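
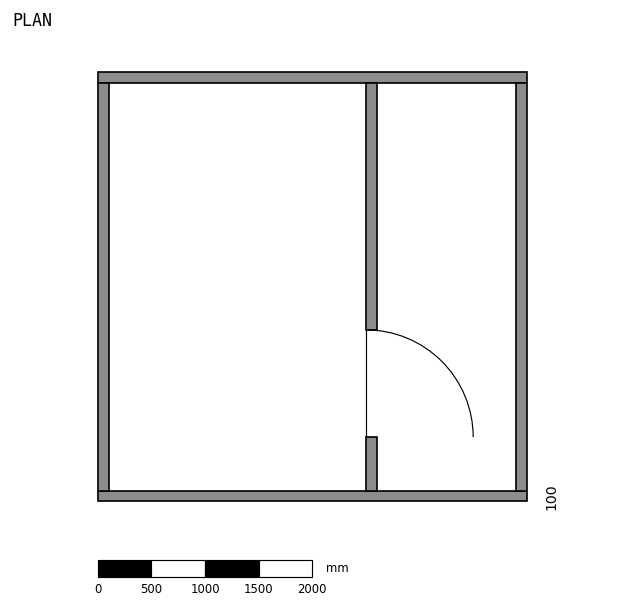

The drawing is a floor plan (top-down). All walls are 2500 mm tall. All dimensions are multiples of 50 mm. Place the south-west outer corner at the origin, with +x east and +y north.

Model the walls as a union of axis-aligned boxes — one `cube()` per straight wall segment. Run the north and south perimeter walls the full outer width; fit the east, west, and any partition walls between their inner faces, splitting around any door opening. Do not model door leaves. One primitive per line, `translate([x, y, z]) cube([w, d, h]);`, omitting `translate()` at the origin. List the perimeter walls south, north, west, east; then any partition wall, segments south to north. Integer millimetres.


cube([4000, 100, 2500]);
translate([0, 3900, 0]) cube([4000, 100, 2500]);
translate([0, 100, 0]) cube([100, 3800, 2500]);
translate([3900, 100, 0]) cube([100, 3800, 2500]);
translate([2500, 100, 0]) cube([100, 500, 2500]);
translate([2500, 1600, 0]) cube([100, 2300, 2500]);


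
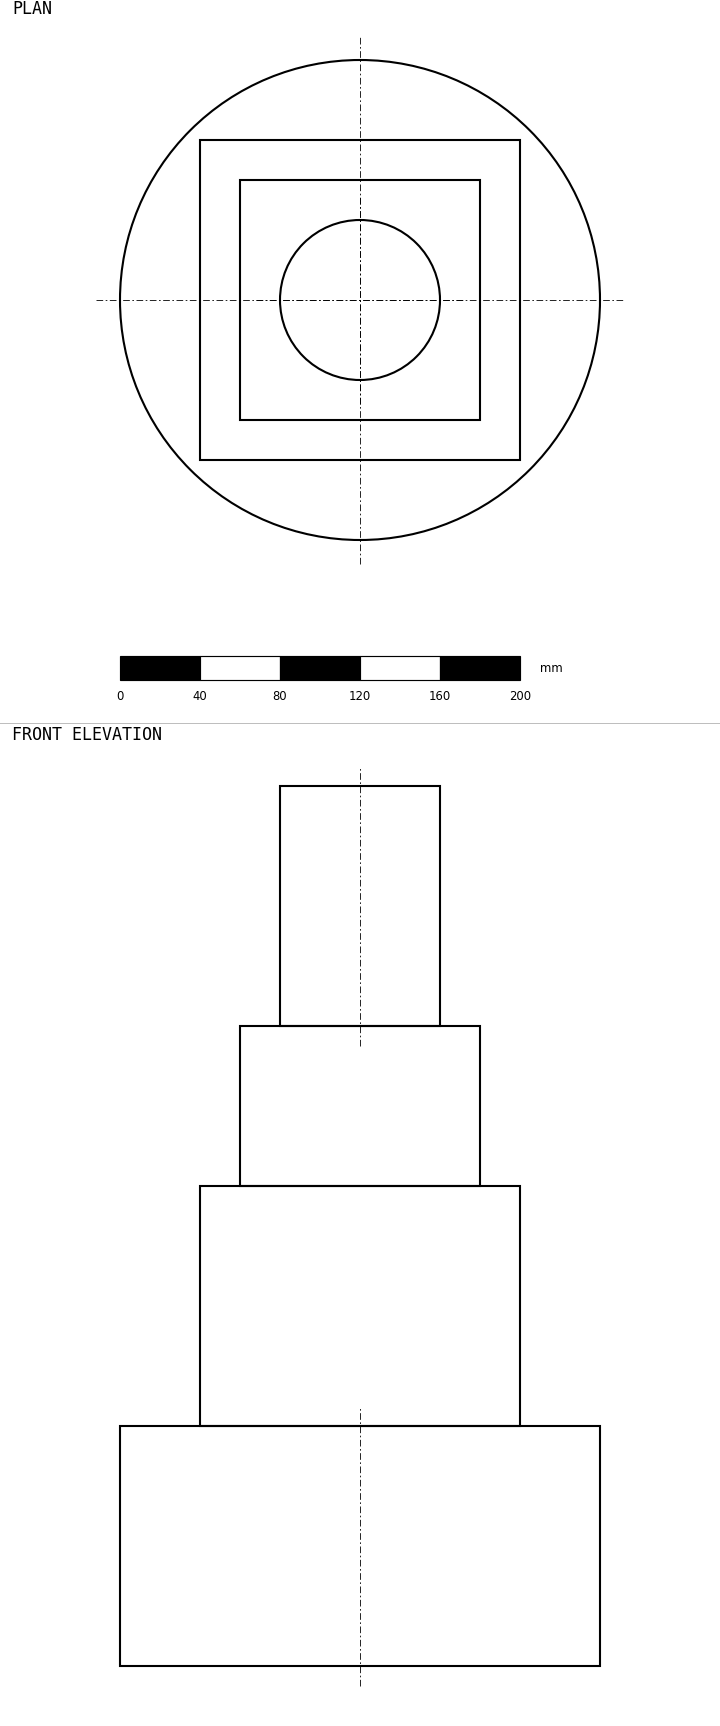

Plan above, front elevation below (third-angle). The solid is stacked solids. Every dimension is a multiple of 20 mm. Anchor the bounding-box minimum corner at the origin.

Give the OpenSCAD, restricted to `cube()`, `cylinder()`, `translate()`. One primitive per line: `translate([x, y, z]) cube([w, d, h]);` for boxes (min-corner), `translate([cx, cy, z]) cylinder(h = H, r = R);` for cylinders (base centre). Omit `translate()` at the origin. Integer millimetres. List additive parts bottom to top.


translate([120, 120, 0]) cylinder(h = 120, r = 120);
translate([40, 40, 120]) cube([160, 160, 120]);
translate([60, 60, 240]) cube([120, 120, 80]);
translate([120, 120, 320]) cylinder(h = 120, r = 40);


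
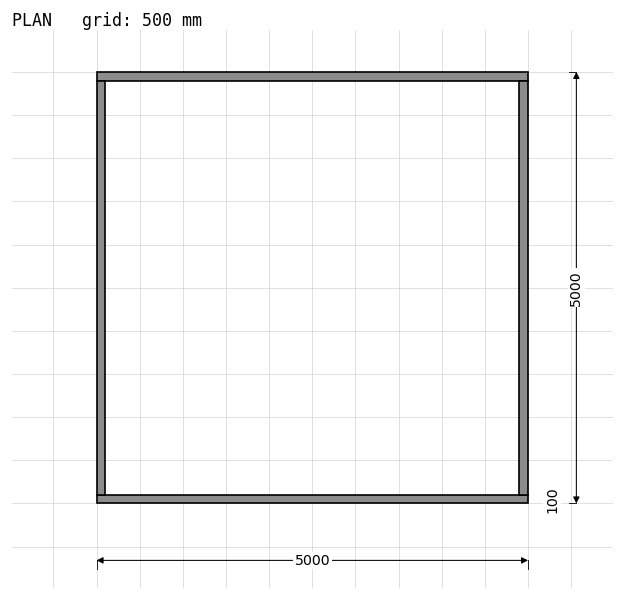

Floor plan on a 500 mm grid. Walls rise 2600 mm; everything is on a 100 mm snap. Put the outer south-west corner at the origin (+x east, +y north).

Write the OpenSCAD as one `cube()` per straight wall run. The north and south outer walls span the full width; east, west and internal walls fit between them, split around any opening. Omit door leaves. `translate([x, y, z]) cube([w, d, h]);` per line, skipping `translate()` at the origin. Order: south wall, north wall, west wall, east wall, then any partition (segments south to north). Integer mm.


cube([5000, 100, 2600]);
translate([0, 4900, 0]) cube([5000, 100, 2600]);
translate([0, 100, 0]) cube([100, 4800, 2600]);
translate([4900, 100, 0]) cube([100, 4800, 2600]);


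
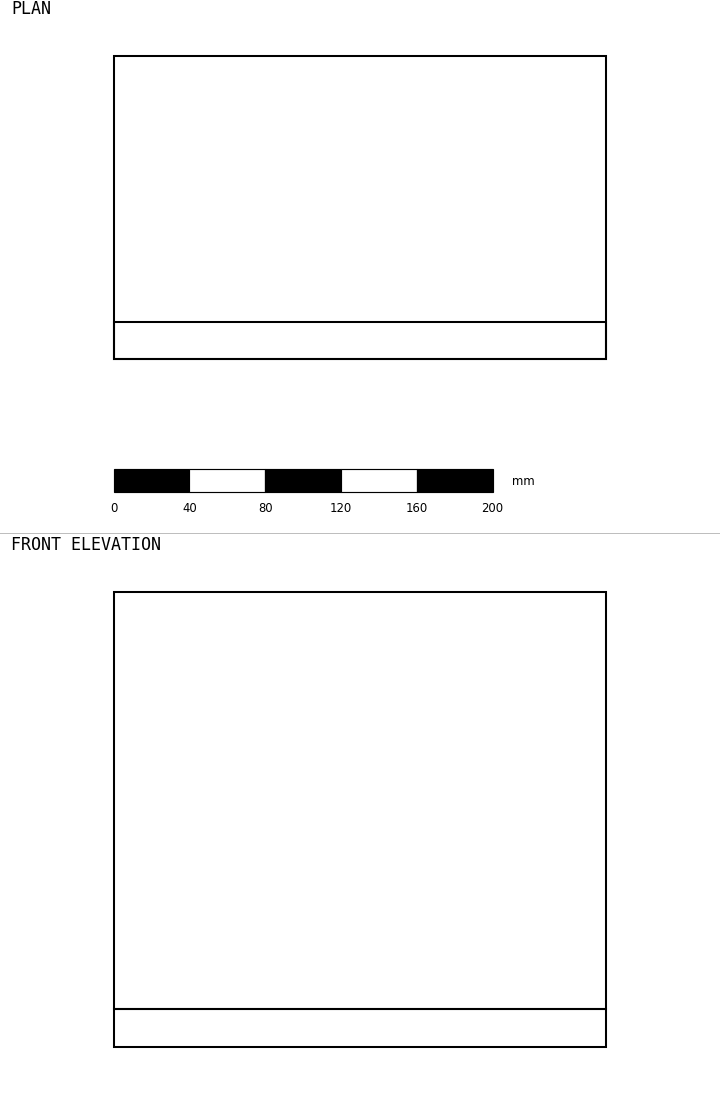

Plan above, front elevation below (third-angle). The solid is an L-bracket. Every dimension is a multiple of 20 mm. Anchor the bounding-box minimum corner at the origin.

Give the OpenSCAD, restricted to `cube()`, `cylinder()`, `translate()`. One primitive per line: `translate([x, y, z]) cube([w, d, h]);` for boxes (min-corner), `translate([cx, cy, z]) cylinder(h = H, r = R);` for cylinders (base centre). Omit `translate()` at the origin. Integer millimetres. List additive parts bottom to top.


cube([260, 160, 20]);
translate([0, 0, 20]) cube([260, 20, 220]);


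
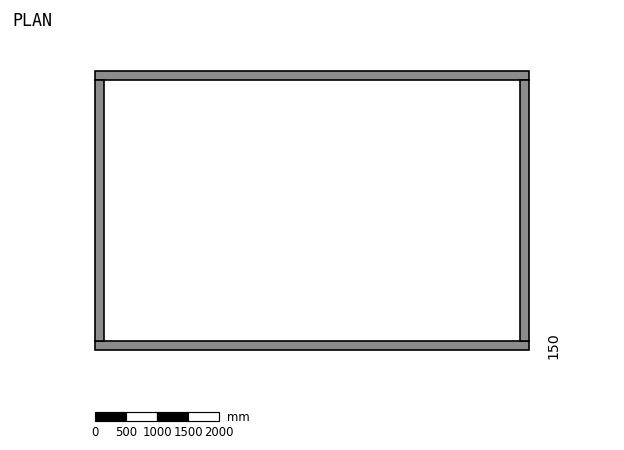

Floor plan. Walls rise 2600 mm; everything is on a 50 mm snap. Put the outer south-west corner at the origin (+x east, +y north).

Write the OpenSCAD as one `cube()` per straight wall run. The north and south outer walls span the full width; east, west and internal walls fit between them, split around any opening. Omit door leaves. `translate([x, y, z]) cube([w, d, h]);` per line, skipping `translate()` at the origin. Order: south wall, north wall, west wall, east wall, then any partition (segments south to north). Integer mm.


cube([7000, 150, 2600]);
translate([0, 4350, 0]) cube([7000, 150, 2600]);
translate([0, 150, 0]) cube([150, 4200, 2600]);
translate([6850, 150, 0]) cube([150, 4200, 2600]);


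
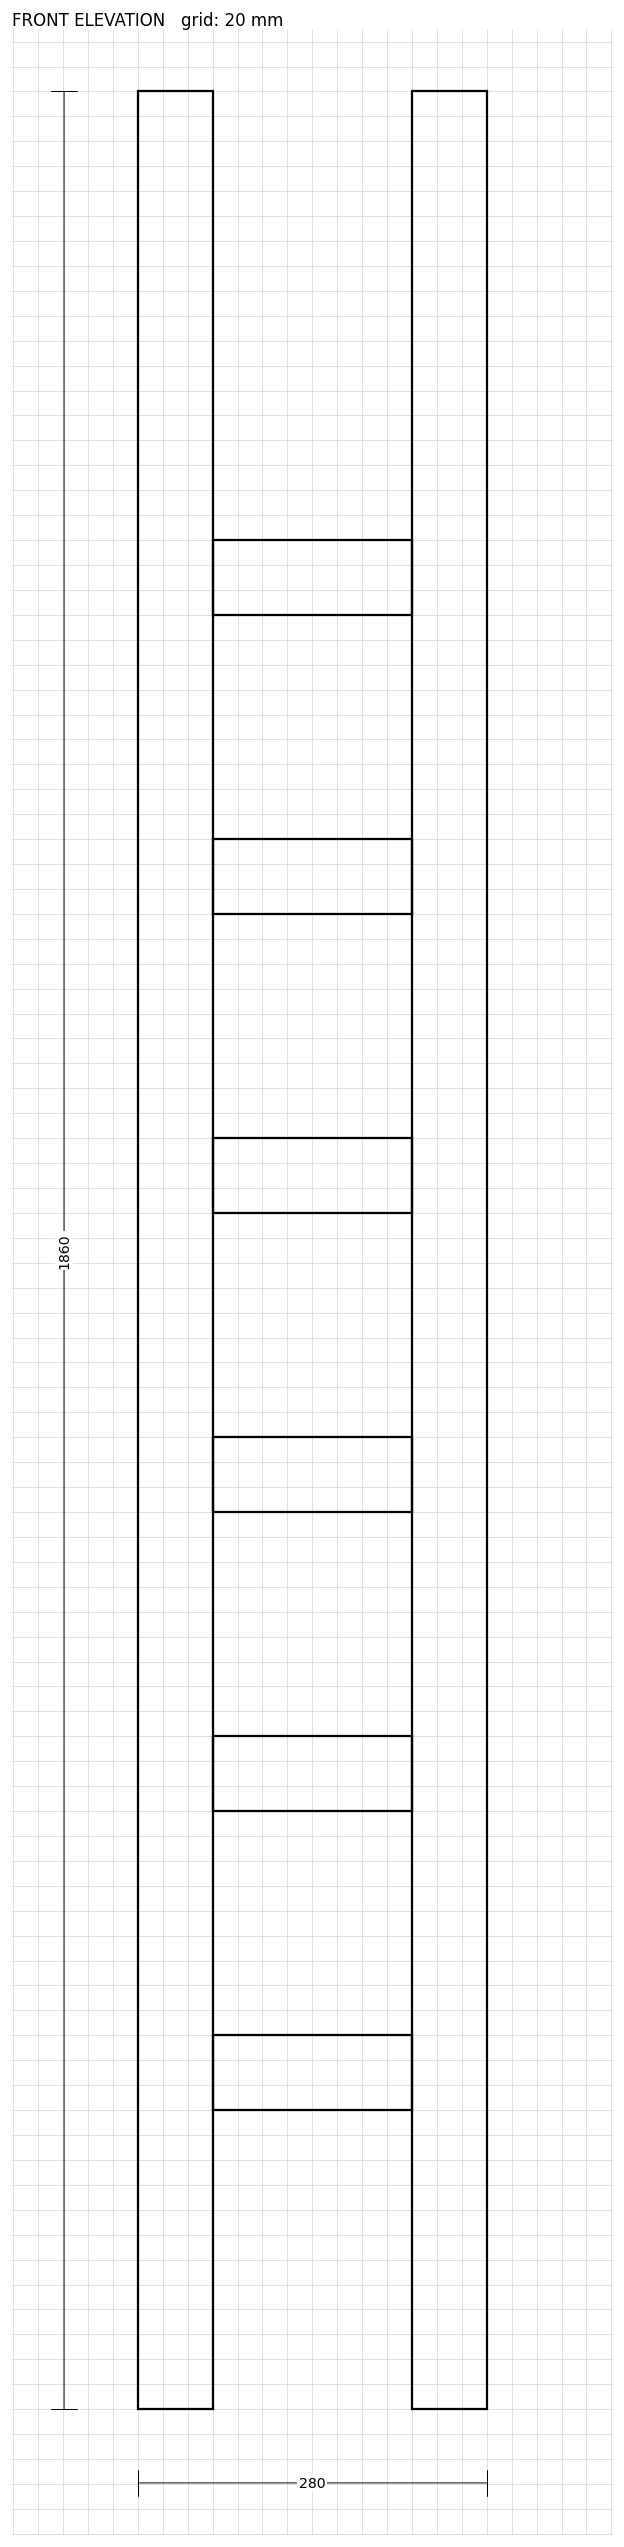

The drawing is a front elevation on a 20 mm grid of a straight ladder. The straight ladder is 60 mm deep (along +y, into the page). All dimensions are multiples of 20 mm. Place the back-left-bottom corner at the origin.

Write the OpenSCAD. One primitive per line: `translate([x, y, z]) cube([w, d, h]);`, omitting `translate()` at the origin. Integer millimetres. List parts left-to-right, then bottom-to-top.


cube([60, 60, 1860]);
translate([60, 0, 240]) cube([160, 60, 60]);
translate([60, 0, 480]) cube([160, 60, 60]);
translate([60, 0, 720]) cube([160, 60, 60]);
translate([60, 0, 960]) cube([160, 60, 60]);
translate([60, 0, 1200]) cube([160, 60, 60]);
translate([60, 0, 1440]) cube([160, 60, 60]);
translate([220, 0, 0]) cube([60, 60, 1860]);


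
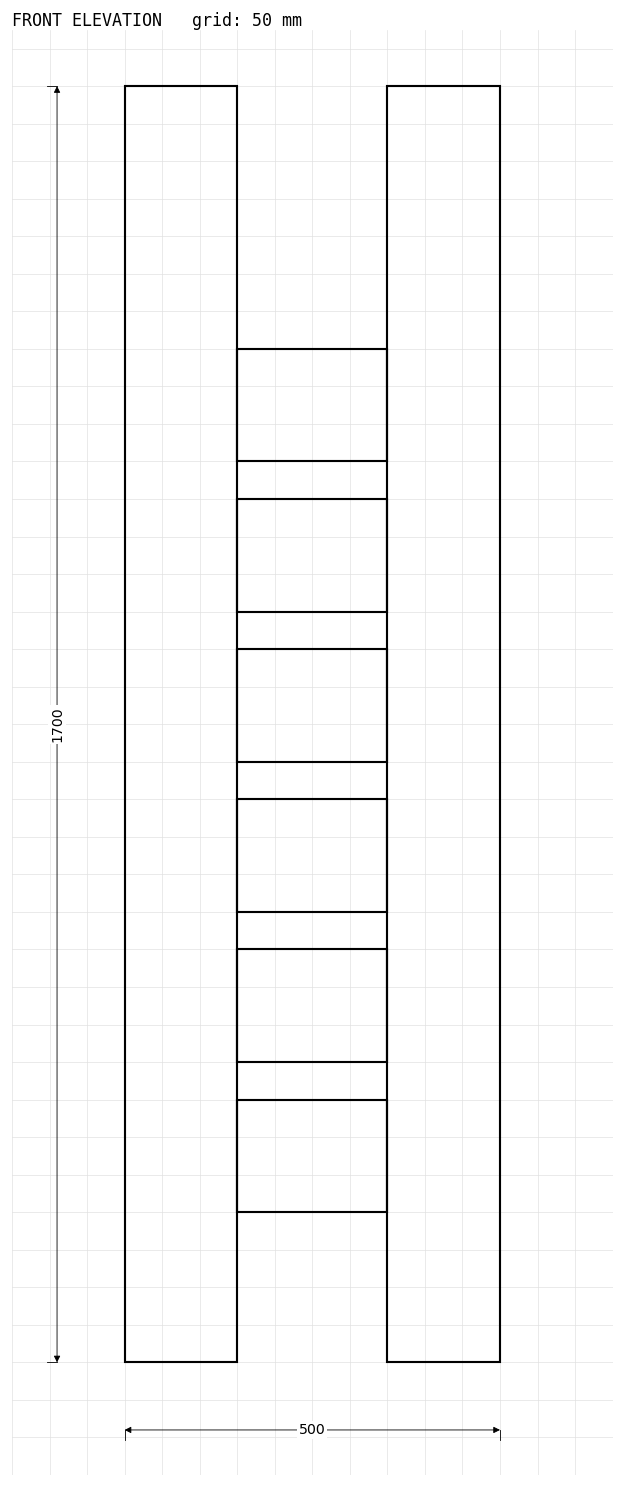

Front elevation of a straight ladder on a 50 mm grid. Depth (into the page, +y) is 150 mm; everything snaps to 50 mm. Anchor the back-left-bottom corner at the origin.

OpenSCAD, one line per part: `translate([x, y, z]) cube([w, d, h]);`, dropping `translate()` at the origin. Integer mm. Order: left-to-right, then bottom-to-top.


cube([150, 150, 1700]);
translate([150, 0, 200]) cube([200, 150, 150]);
translate([150, 0, 400]) cube([200, 150, 150]);
translate([150, 0, 600]) cube([200, 150, 150]);
translate([150, 0, 800]) cube([200, 150, 150]);
translate([150, 0, 1000]) cube([200, 150, 150]);
translate([150, 0, 1200]) cube([200, 150, 150]);
translate([350, 0, 0]) cube([150, 150, 1700]);


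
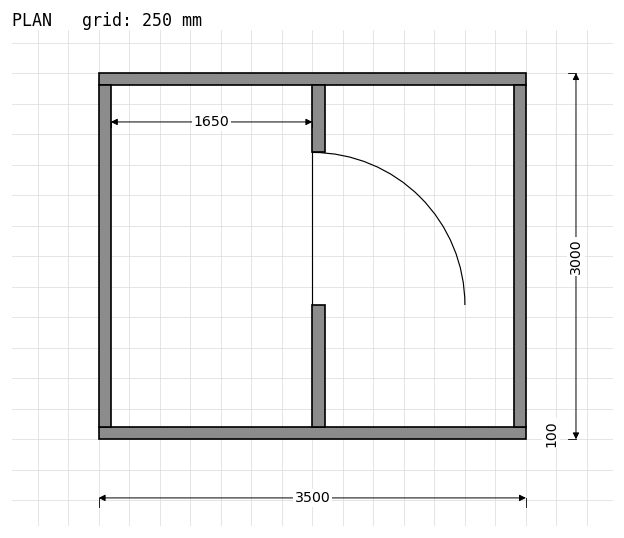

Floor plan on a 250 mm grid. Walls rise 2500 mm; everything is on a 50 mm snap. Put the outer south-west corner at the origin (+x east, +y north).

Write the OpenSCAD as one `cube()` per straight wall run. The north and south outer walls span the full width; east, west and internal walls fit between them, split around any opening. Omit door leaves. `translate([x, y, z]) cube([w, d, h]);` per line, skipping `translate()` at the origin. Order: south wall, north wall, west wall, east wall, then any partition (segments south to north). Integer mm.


cube([3500, 100, 2500]);
translate([0, 2900, 0]) cube([3500, 100, 2500]);
translate([0, 100, 0]) cube([100, 2800, 2500]);
translate([3400, 100, 0]) cube([100, 2800, 2500]);
translate([1750, 100, 0]) cube([100, 1000, 2500]);
translate([1750, 2350, 0]) cube([100, 550, 2500]);


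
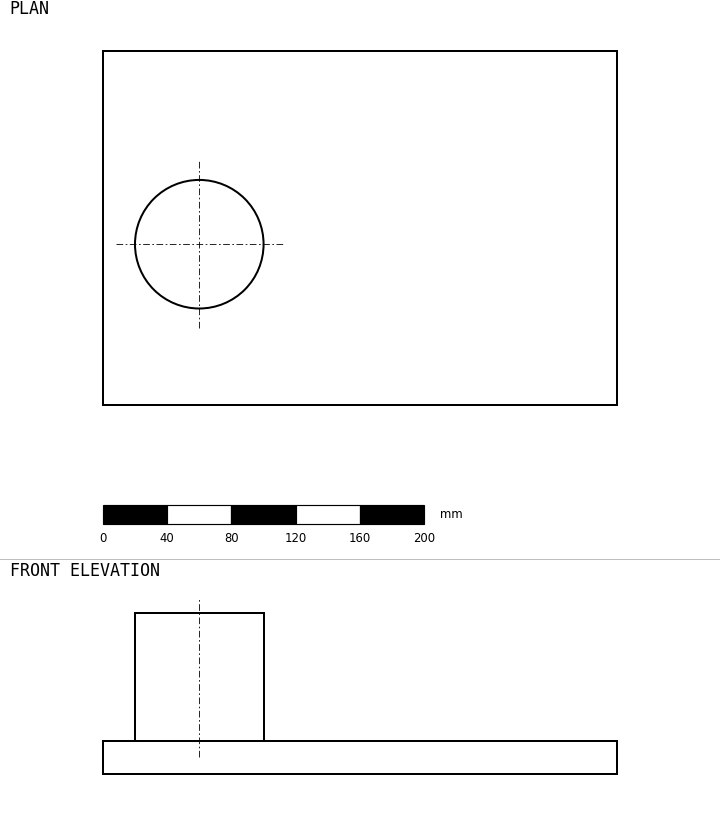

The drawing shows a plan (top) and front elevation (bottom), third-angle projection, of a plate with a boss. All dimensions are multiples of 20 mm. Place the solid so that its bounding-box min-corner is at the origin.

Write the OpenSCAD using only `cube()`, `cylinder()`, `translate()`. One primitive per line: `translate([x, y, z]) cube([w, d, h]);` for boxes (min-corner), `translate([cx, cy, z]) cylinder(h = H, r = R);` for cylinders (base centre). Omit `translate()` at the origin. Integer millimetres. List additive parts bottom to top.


cube([320, 220, 20]);
translate([60, 100, 20]) cylinder(h = 80, r = 40);


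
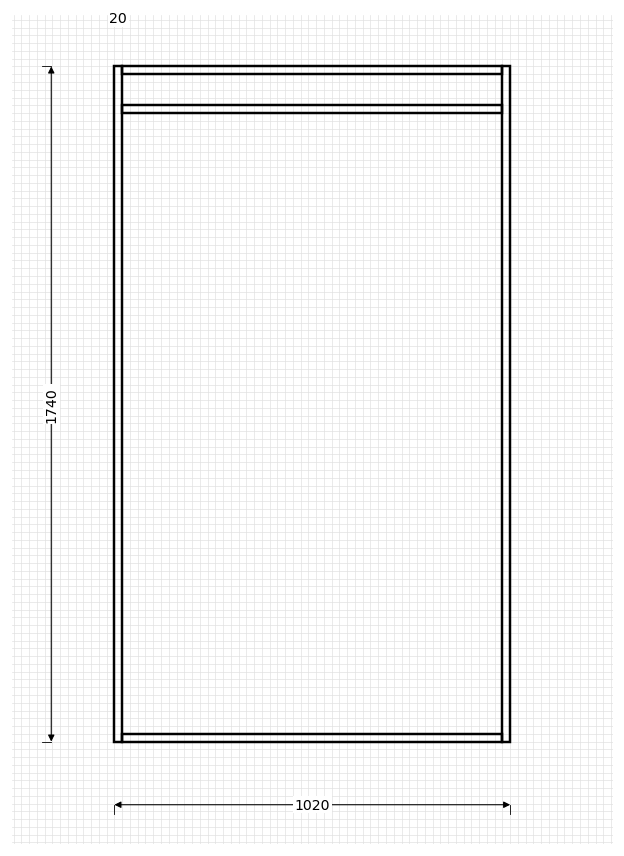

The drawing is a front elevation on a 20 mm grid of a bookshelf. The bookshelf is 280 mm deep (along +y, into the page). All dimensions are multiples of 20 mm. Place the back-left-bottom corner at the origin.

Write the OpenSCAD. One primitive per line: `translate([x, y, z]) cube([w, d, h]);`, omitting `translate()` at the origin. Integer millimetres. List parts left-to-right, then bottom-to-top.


cube([20, 280, 1740]);
translate([20, 0, 0]) cube([980, 280, 20]);
translate([20, 0, 1620]) cube([980, 280, 20]);
translate([20, 0, 1720]) cube([980, 280, 20]);
translate([1000, 0, 0]) cube([20, 280, 1740]);


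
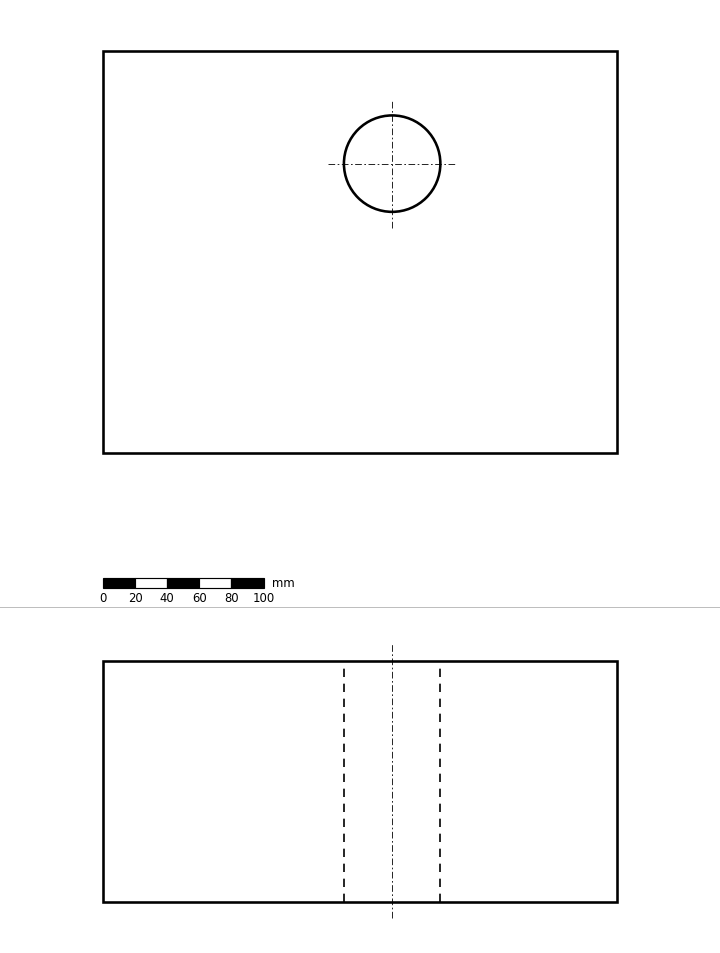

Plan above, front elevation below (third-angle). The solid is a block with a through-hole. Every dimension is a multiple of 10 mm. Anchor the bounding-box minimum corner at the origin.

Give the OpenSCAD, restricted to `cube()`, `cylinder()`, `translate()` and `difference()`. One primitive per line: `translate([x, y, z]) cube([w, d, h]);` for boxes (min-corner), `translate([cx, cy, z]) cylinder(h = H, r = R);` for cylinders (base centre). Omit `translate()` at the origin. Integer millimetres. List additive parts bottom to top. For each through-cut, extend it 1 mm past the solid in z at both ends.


difference() {
  cube([320, 250, 150]);
  translate([180, 180, -1]) cylinder(h = 152, r = 30);
}


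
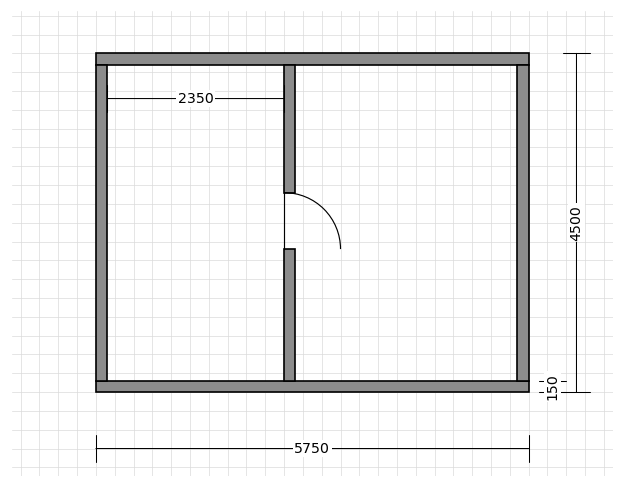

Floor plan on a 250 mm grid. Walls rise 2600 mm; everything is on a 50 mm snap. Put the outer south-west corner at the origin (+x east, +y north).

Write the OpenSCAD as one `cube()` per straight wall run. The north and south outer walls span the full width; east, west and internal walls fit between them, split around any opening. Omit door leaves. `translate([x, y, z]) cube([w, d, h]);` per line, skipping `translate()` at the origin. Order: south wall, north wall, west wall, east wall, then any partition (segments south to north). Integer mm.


cube([5750, 150, 2600]);
translate([0, 4350, 0]) cube([5750, 150, 2600]);
translate([0, 150, 0]) cube([150, 4200, 2600]);
translate([5600, 150, 0]) cube([150, 4200, 2600]);
translate([2500, 150, 0]) cube([150, 1750, 2600]);
translate([2500, 2650, 0]) cube([150, 1700, 2600]);


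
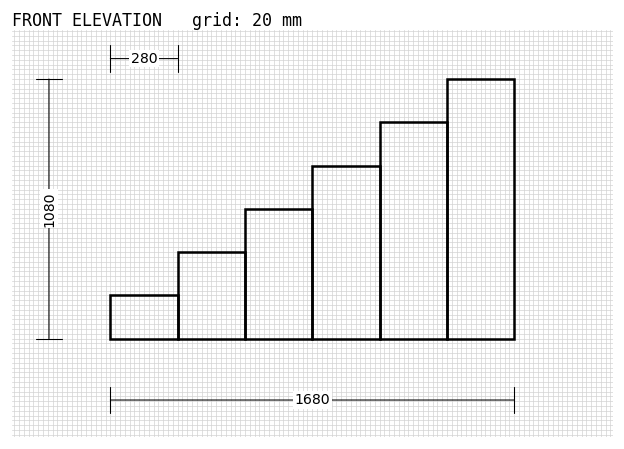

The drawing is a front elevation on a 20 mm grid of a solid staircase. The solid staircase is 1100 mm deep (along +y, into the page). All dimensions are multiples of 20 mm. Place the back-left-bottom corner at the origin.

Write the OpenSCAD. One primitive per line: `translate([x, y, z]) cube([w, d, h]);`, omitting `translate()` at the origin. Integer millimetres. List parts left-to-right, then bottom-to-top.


cube([280, 1100, 180]);
translate([280, 0, 0]) cube([280, 1100, 360]);
translate([560, 0, 0]) cube([280, 1100, 540]);
translate([840, 0, 0]) cube([280, 1100, 720]);
translate([1120, 0, 0]) cube([280, 1100, 900]);
translate([1400, 0, 0]) cube([280, 1100, 1080]);


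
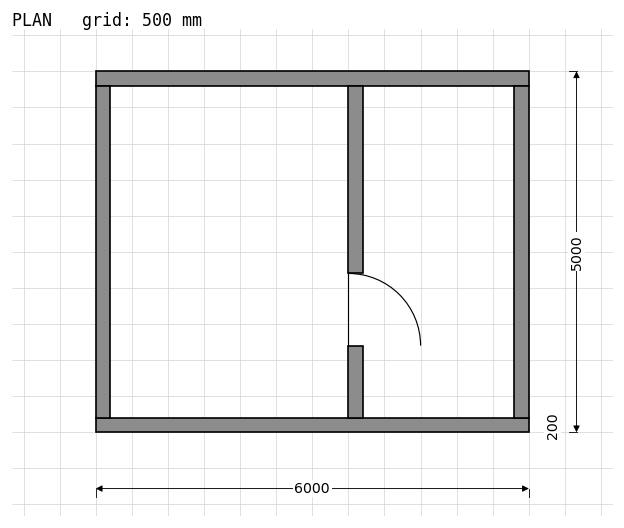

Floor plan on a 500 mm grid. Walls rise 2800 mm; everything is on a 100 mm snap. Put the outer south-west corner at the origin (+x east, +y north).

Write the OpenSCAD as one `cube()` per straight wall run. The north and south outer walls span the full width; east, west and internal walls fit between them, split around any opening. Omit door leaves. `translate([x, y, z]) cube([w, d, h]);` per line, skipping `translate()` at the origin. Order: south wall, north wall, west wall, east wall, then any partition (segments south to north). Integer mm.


cube([6000, 200, 2800]);
translate([0, 4800, 0]) cube([6000, 200, 2800]);
translate([0, 200, 0]) cube([200, 4600, 2800]);
translate([5800, 200, 0]) cube([200, 4600, 2800]);
translate([3500, 200, 0]) cube([200, 1000, 2800]);
translate([3500, 2200, 0]) cube([200, 2600, 2800]);


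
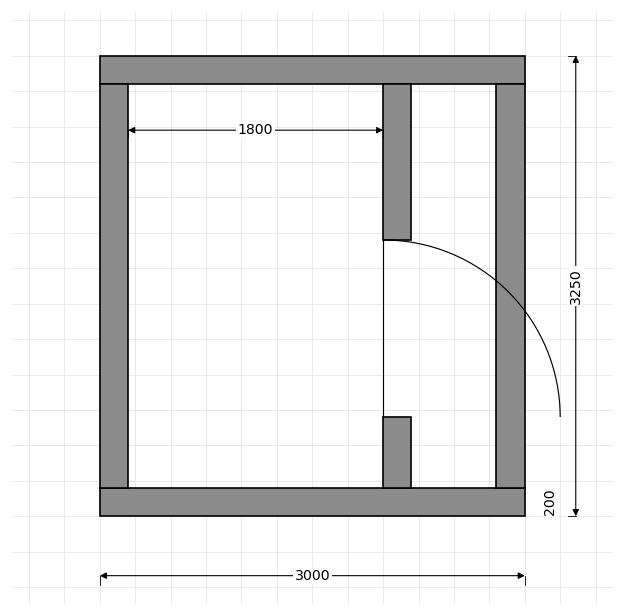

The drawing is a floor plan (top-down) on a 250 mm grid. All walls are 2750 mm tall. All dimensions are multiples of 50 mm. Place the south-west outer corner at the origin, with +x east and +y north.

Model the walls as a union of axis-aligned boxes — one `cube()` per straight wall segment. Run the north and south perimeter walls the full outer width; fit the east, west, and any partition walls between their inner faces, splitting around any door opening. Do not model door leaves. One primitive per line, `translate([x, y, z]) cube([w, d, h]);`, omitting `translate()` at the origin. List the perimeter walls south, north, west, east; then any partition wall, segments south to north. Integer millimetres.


cube([3000, 200, 2750]);
translate([0, 3050, 0]) cube([3000, 200, 2750]);
translate([0, 200, 0]) cube([200, 2850, 2750]);
translate([2800, 200, 0]) cube([200, 2850, 2750]);
translate([2000, 200, 0]) cube([200, 500, 2750]);
translate([2000, 1950, 0]) cube([200, 1100, 2750]);


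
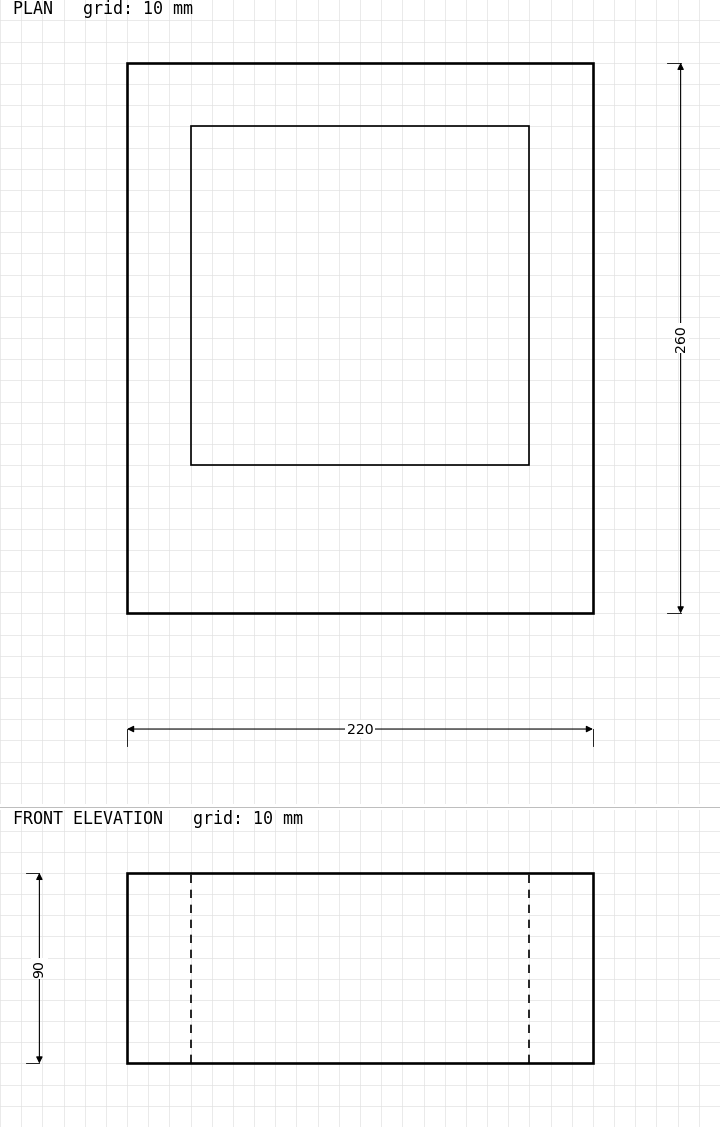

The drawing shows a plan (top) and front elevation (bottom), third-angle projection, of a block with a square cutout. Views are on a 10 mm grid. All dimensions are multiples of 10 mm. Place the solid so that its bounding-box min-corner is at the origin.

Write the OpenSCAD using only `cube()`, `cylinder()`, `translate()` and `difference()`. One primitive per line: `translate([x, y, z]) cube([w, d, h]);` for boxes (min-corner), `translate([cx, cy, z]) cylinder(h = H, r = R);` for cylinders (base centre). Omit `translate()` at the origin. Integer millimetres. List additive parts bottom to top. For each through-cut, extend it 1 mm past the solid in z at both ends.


difference() {
  cube([220, 260, 90]);
  translate([30, 70, -1]) cube([160, 160, 92]);
}


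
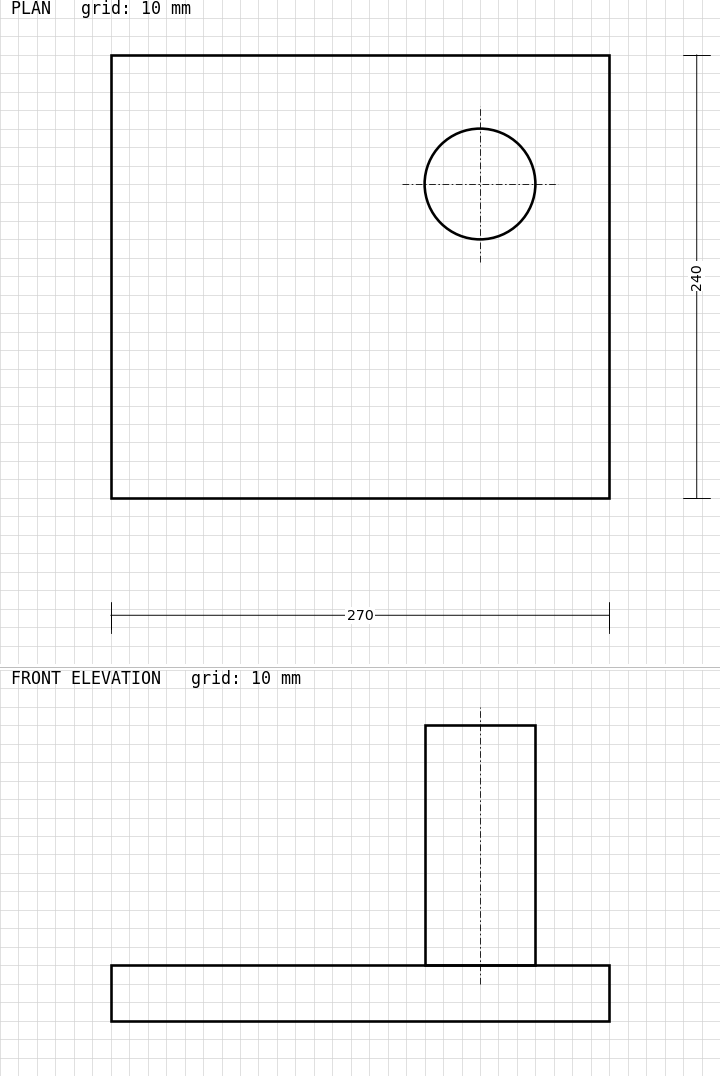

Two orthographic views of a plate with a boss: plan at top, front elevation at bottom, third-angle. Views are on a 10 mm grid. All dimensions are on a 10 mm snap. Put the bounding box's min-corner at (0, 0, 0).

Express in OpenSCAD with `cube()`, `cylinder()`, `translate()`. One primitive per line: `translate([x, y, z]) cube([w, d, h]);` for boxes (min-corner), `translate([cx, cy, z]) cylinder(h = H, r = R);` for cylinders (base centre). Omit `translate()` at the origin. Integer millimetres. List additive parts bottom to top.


cube([270, 240, 30]);
translate([200, 170, 30]) cylinder(h = 130, r = 30);


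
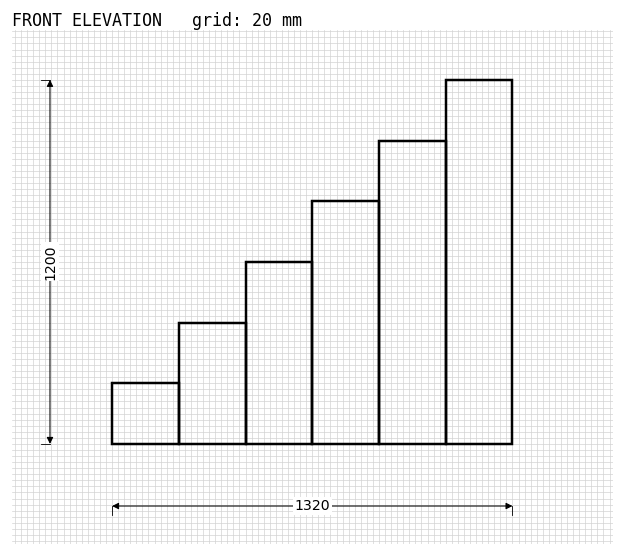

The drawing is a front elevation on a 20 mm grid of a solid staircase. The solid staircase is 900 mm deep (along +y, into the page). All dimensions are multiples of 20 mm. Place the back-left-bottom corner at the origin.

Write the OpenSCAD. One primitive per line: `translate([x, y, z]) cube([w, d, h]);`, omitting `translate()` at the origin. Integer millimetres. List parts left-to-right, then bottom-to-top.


cube([220, 900, 200]);
translate([220, 0, 0]) cube([220, 900, 400]);
translate([440, 0, 0]) cube([220, 900, 600]);
translate([660, 0, 0]) cube([220, 900, 800]);
translate([880, 0, 0]) cube([220, 900, 1000]);
translate([1100, 0, 0]) cube([220, 900, 1200]);


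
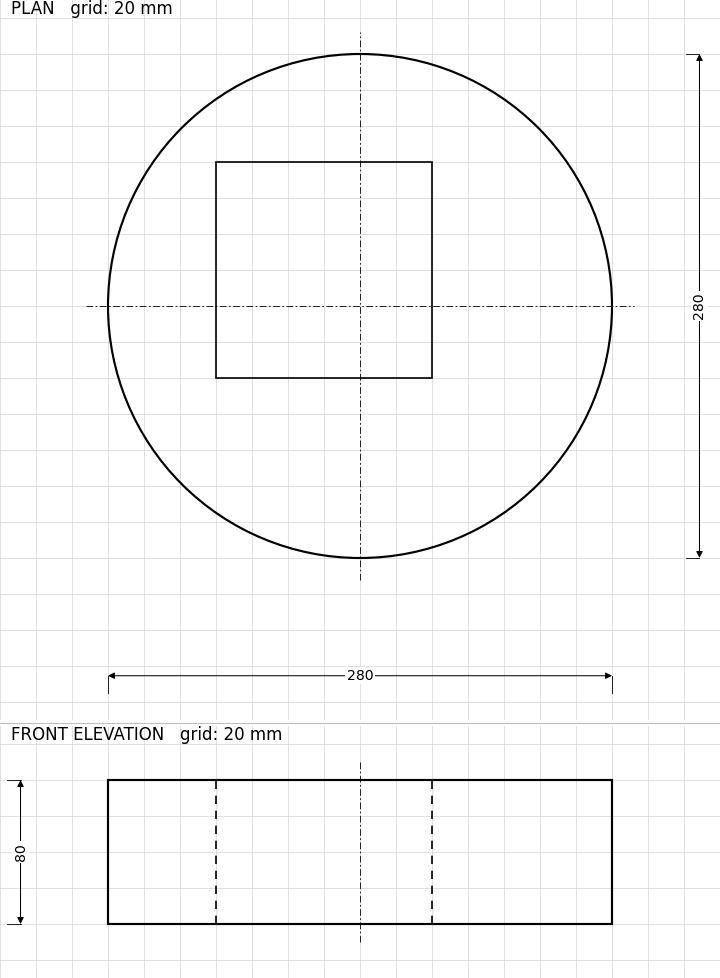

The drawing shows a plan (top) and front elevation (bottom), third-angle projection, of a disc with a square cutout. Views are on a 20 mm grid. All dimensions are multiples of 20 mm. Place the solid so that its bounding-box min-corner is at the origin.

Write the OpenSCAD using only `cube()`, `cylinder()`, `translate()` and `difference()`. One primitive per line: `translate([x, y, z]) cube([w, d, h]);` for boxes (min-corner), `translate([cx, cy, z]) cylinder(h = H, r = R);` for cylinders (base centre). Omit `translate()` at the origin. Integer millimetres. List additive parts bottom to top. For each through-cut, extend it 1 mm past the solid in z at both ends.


difference() {
  translate([140, 140, 0]) cylinder(h = 80, r = 140);
  translate([60, 100, -1]) cube([120, 120, 82]);
}


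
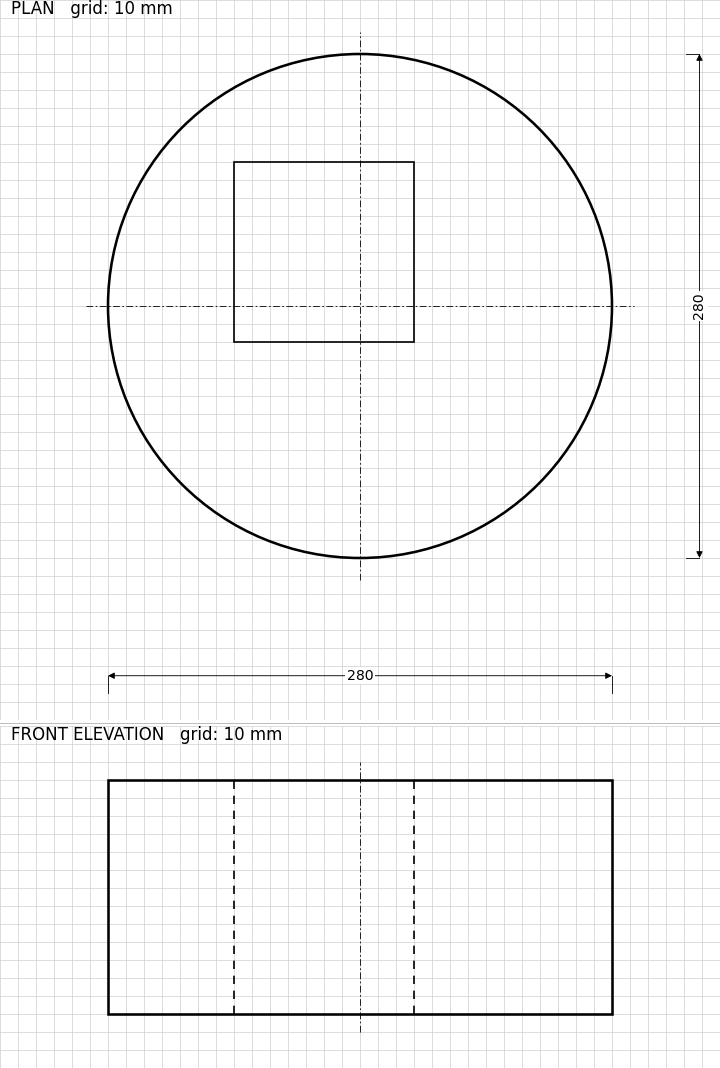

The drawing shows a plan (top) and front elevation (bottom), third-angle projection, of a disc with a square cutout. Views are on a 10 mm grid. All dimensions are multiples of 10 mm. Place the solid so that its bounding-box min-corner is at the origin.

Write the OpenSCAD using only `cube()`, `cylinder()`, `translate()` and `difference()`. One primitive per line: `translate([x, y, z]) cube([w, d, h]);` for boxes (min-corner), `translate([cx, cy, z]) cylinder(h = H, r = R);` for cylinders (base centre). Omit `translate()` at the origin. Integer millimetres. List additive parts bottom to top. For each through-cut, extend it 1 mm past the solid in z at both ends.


difference() {
  translate([140, 140, 0]) cylinder(h = 130, r = 140);
  translate([70, 120, -1]) cube([100, 100, 132]);
}


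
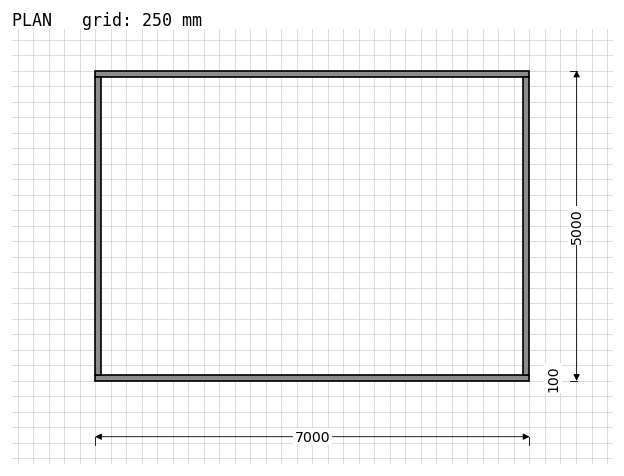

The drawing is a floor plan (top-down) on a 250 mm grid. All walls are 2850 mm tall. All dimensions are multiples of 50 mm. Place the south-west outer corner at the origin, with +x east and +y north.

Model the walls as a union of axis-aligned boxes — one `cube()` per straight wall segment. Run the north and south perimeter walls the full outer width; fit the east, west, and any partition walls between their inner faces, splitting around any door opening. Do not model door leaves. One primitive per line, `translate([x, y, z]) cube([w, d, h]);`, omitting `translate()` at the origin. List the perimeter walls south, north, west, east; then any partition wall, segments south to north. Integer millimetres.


cube([7000, 100, 2850]);
translate([0, 4900, 0]) cube([7000, 100, 2850]);
translate([0, 100, 0]) cube([100, 4800, 2850]);
translate([6900, 100, 0]) cube([100, 4800, 2850]);


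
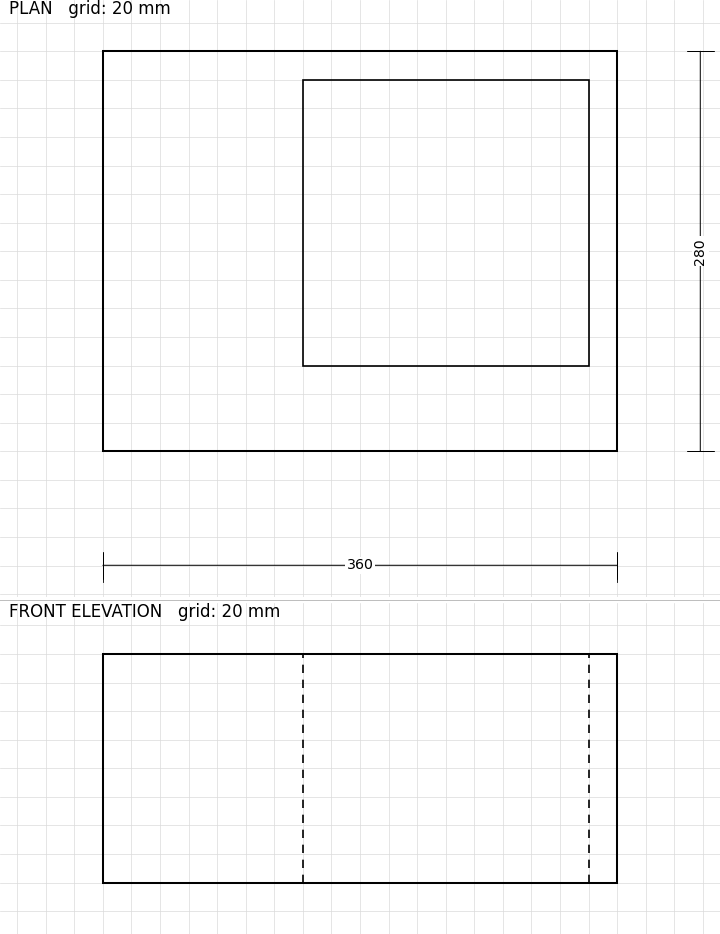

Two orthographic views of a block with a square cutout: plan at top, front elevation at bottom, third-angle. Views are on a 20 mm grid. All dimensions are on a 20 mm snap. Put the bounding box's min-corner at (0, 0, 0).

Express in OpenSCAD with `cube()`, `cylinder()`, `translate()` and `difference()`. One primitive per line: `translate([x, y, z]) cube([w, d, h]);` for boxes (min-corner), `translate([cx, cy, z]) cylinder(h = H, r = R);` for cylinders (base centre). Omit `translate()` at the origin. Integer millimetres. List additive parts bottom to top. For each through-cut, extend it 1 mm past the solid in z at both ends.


difference() {
  cube([360, 280, 160]);
  translate([140, 60, -1]) cube([200, 200, 162]);
}


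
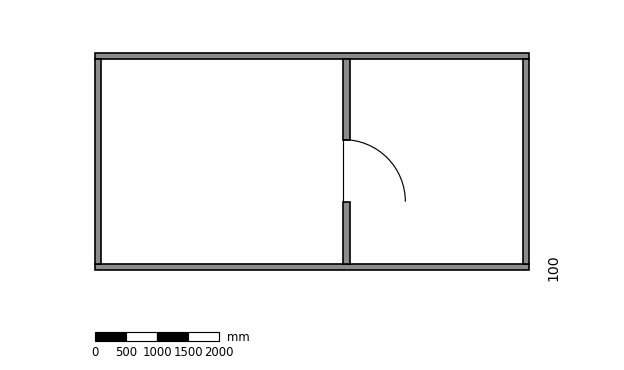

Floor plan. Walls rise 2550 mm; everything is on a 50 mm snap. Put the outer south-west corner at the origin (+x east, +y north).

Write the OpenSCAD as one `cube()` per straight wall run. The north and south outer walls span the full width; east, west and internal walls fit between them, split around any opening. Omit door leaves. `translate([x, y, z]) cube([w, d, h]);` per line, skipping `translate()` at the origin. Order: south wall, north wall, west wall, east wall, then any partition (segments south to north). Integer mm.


cube([7000, 100, 2550]);
translate([0, 3400, 0]) cube([7000, 100, 2550]);
translate([0, 100, 0]) cube([100, 3300, 2550]);
translate([6900, 100, 0]) cube([100, 3300, 2550]);
translate([4000, 100, 0]) cube([100, 1000, 2550]);
translate([4000, 2100, 0]) cube([100, 1300, 2550]);


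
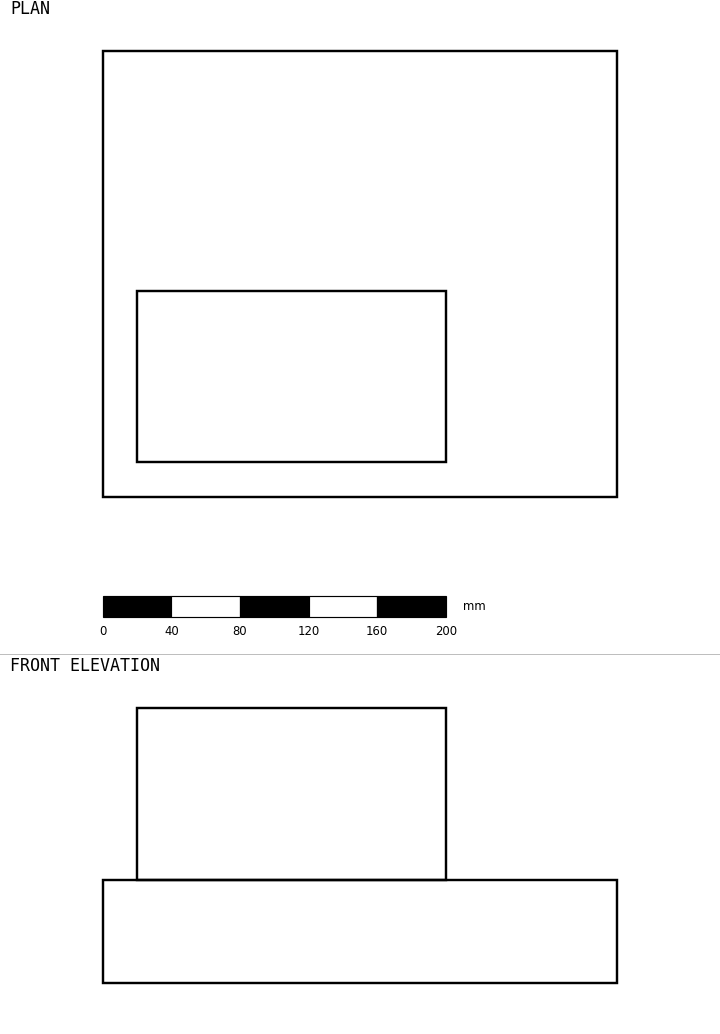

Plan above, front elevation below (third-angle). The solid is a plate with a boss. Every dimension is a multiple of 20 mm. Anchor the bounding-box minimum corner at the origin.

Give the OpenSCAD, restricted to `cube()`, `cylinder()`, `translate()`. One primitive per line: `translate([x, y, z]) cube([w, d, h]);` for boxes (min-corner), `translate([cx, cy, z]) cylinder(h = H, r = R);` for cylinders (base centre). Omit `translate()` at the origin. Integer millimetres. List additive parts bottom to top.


cube([300, 260, 60]);
translate([20, 20, 60]) cube([180, 100, 100]);


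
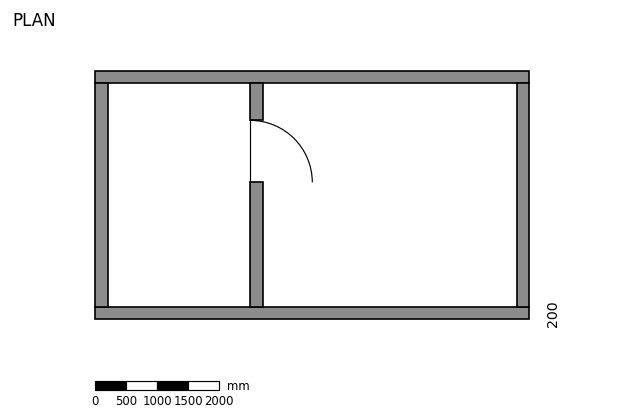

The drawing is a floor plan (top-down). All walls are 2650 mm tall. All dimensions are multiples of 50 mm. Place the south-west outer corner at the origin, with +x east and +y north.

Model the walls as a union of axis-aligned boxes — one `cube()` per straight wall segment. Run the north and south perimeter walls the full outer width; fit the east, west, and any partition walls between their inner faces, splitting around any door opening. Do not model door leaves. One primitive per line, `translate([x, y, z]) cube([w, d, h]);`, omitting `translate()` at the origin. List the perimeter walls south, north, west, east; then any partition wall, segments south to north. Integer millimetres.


cube([7000, 200, 2650]);
translate([0, 3800, 0]) cube([7000, 200, 2650]);
translate([0, 200, 0]) cube([200, 3600, 2650]);
translate([6800, 200, 0]) cube([200, 3600, 2650]);
translate([2500, 200, 0]) cube([200, 2000, 2650]);
translate([2500, 3200, 0]) cube([200, 600, 2650]);


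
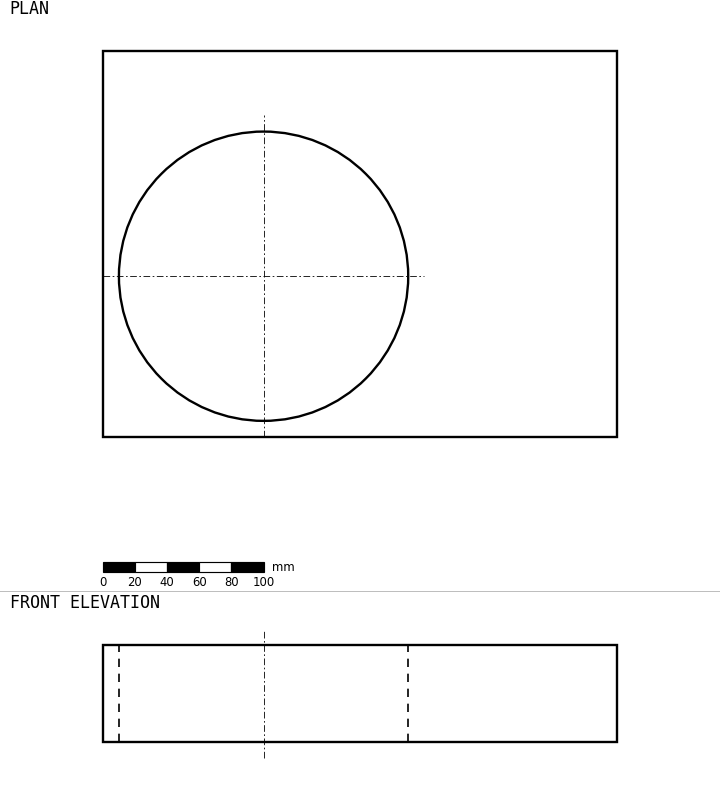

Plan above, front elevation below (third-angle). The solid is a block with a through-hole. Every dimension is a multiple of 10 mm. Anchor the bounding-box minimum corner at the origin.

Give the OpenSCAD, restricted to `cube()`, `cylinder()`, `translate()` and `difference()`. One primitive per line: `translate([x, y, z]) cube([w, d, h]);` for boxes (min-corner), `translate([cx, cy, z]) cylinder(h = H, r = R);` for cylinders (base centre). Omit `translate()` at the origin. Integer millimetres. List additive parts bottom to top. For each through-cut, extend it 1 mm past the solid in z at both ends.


difference() {
  cube([320, 240, 60]);
  translate([100, 100, -1]) cylinder(h = 62, r = 90);
}


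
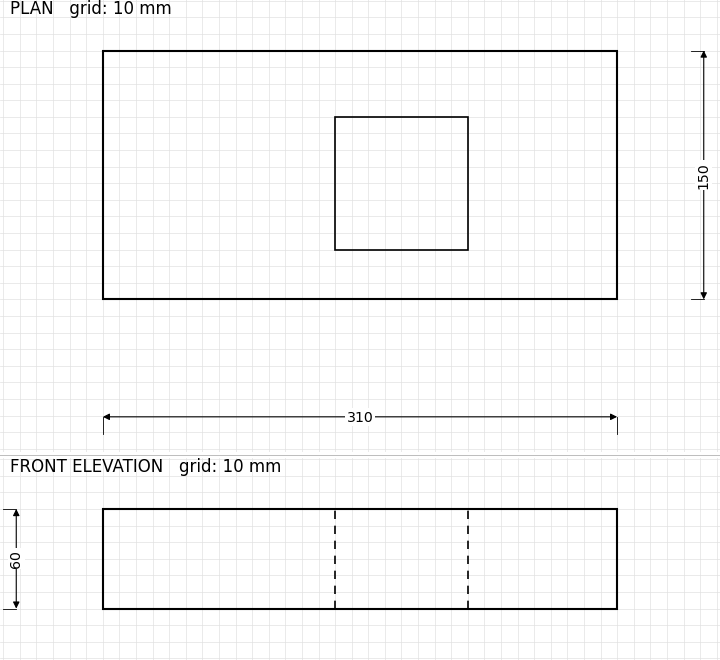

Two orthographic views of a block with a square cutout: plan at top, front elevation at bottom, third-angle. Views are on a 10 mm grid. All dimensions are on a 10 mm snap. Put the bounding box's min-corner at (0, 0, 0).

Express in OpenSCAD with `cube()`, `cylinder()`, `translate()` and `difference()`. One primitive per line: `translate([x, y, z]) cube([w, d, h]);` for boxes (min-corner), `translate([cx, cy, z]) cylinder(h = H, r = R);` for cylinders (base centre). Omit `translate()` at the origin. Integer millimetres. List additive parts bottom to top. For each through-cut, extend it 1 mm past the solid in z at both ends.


difference() {
  cube([310, 150, 60]);
  translate([140, 30, -1]) cube([80, 80, 62]);
}


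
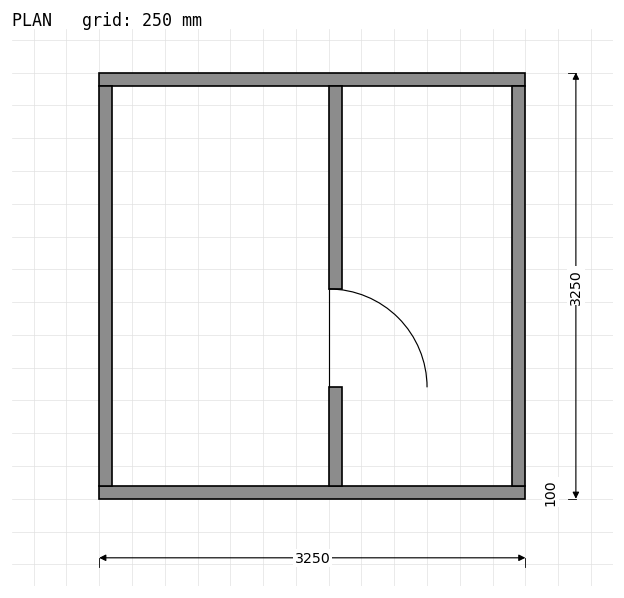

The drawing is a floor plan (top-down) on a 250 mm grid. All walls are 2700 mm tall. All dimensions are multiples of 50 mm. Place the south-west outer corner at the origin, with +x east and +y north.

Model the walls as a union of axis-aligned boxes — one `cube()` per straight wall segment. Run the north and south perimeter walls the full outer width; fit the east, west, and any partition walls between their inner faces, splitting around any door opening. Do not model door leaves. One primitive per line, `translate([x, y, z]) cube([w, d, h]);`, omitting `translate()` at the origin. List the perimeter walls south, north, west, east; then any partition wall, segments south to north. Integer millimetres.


cube([3250, 100, 2700]);
translate([0, 3150, 0]) cube([3250, 100, 2700]);
translate([0, 100, 0]) cube([100, 3050, 2700]);
translate([3150, 100, 0]) cube([100, 3050, 2700]);
translate([1750, 100, 0]) cube([100, 750, 2700]);
translate([1750, 1600, 0]) cube([100, 1550, 2700]);


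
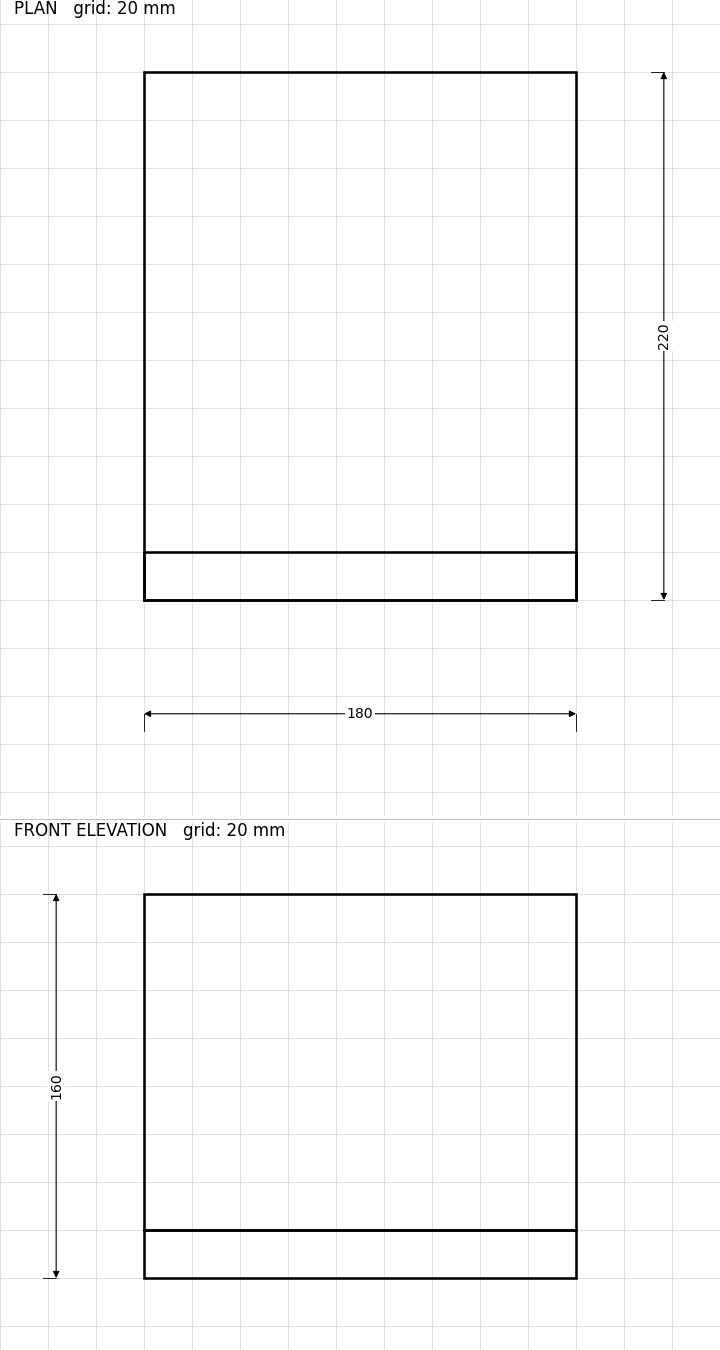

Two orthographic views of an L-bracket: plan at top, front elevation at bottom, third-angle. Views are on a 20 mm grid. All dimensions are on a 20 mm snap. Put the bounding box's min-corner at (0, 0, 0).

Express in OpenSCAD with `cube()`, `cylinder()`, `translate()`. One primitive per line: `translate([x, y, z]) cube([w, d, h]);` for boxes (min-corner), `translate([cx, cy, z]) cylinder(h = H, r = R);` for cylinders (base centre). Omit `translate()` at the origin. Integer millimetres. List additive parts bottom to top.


cube([180, 220, 20]);
translate([0, 0, 20]) cube([180, 20, 140]);


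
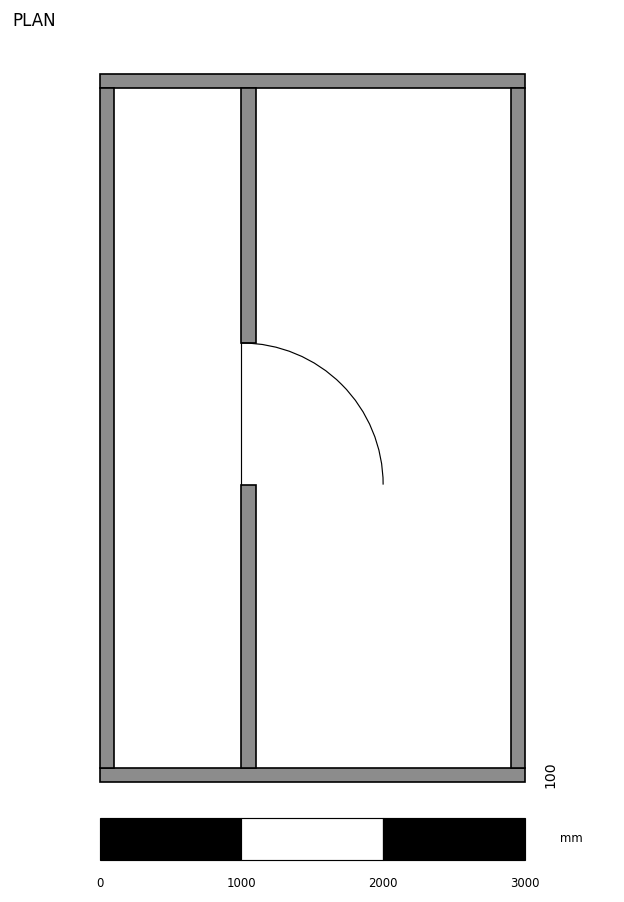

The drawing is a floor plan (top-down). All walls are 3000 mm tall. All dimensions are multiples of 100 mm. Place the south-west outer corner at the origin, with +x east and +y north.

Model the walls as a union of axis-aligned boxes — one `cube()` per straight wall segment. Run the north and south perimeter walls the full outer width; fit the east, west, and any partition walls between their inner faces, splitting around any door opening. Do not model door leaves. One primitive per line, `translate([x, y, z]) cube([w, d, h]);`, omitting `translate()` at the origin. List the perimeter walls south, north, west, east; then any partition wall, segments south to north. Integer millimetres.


cube([3000, 100, 3000]);
translate([0, 4900, 0]) cube([3000, 100, 3000]);
translate([0, 100, 0]) cube([100, 4800, 3000]);
translate([2900, 100, 0]) cube([100, 4800, 3000]);
translate([1000, 100, 0]) cube([100, 2000, 3000]);
translate([1000, 3100, 0]) cube([100, 1800, 3000]);


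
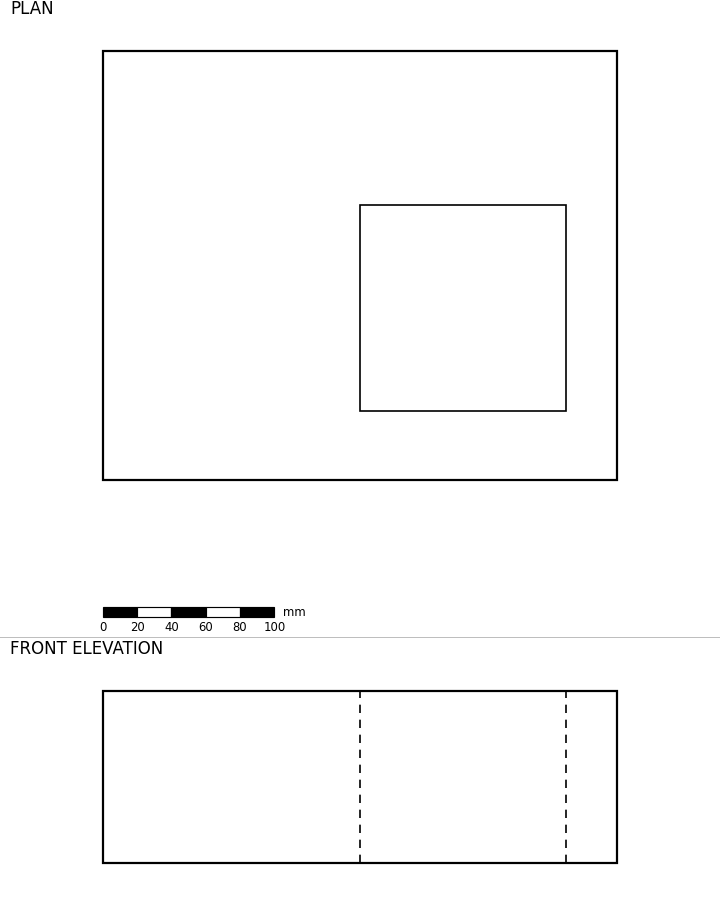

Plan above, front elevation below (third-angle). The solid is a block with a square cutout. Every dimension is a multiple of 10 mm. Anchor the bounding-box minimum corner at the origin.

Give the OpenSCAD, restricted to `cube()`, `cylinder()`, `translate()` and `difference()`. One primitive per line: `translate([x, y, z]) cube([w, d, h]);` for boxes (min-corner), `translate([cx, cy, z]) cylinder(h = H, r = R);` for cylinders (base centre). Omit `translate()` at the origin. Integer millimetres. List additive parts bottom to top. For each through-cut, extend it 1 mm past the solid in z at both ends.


difference() {
  cube([300, 250, 100]);
  translate([150, 40, -1]) cube([120, 120, 102]);
}


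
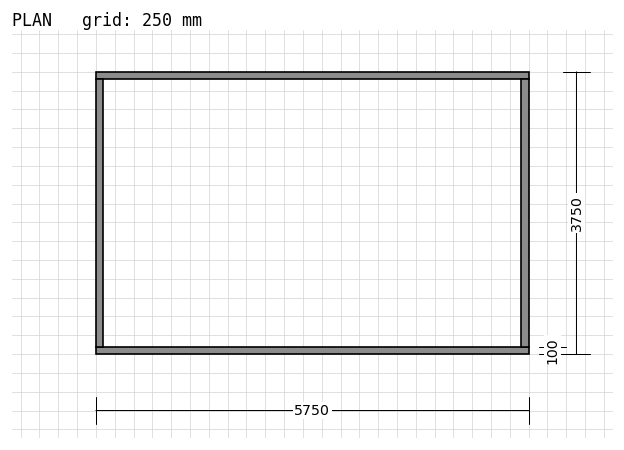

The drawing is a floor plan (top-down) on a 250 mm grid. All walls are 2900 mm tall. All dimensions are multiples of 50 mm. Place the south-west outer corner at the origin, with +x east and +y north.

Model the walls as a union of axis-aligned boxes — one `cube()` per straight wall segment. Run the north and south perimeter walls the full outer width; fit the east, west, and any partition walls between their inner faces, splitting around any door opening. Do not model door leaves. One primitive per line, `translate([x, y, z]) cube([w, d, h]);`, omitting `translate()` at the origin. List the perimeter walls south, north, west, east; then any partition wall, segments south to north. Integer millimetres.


cube([5750, 100, 2900]);
translate([0, 3650, 0]) cube([5750, 100, 2900]);
translate([0, 100, 0]) cube([100, 3550, 2900]);
translate([5650, 100, 0]) cube([100, 3550, 2900]);


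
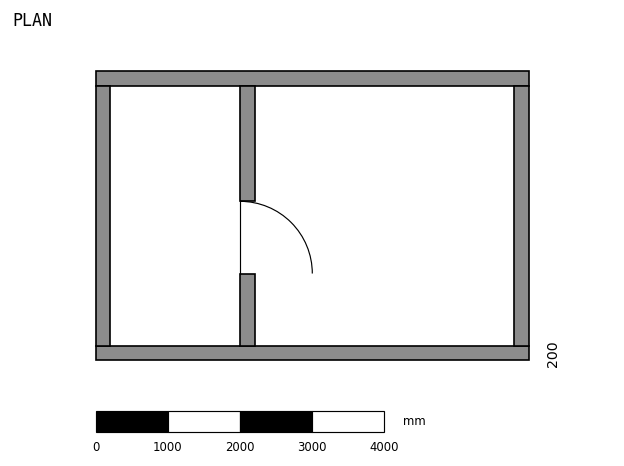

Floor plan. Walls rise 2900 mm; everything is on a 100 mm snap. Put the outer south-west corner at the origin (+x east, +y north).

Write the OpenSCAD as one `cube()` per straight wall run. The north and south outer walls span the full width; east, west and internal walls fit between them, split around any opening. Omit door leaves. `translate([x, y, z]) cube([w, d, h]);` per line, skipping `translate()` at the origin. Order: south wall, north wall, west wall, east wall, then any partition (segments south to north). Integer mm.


cube([6000, 200, 2900]);
translate([0, 3800, 0]) cube([6000, 200, 2900]);
translate([0, 200, 0]) cube([200, 3600, 2900]);
translate([5800, 200, 0]) cube([200, 3600, 2900]);
translate([2000, 200, 0]) cube([200, 1000, 2900]);
translate([2000, 2200, 0]) cube([200, 1600, 2900]);


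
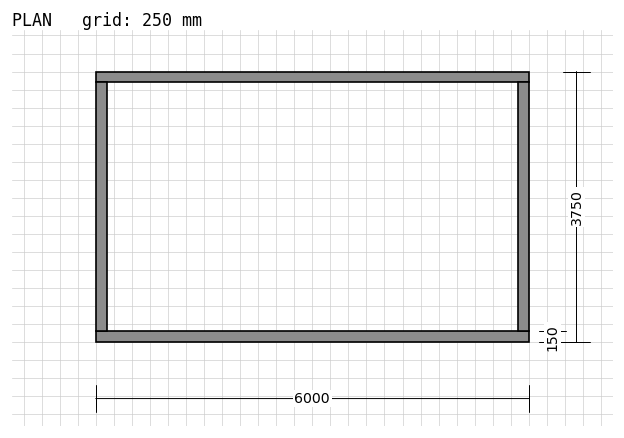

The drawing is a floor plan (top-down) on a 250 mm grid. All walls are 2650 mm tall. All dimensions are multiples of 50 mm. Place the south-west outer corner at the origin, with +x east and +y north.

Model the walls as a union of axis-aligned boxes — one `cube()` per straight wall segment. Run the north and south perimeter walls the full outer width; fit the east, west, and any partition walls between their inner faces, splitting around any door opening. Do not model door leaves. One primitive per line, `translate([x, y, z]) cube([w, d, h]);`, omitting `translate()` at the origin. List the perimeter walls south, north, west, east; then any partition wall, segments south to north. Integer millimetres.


cube([6000, 150, 2650]);
translate([0, 3600, 0]) cube([6000, 150, 2650]);
translate([0, 150, 0]) cube([150, 3450, 2650]);
translate([5850, 150, 0]) cube([150, 3450, 2650]);


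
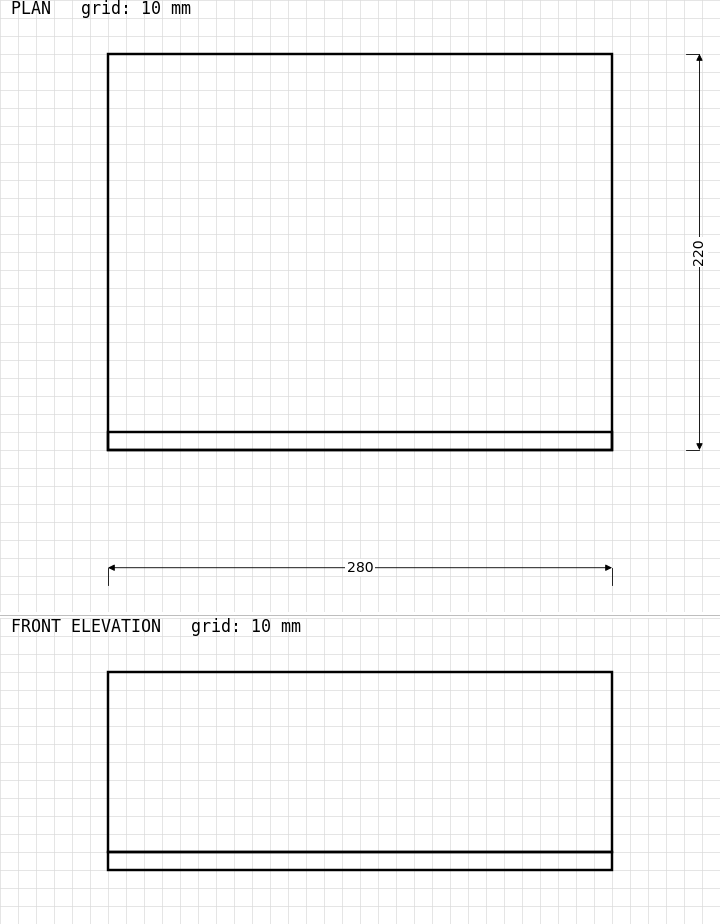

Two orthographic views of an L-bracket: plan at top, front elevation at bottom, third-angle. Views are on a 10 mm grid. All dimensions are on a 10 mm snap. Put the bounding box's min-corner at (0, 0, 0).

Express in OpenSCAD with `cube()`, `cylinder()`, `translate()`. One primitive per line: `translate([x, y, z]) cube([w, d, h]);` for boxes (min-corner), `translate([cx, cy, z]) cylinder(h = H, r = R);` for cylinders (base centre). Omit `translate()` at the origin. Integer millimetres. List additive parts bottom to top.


cube([280, 220, 10]);
translate([0, 0, 10]) cube([280, 10, 100]);


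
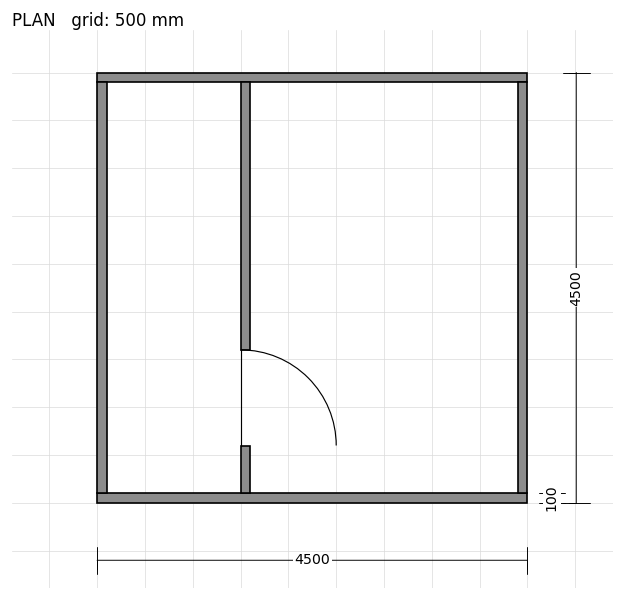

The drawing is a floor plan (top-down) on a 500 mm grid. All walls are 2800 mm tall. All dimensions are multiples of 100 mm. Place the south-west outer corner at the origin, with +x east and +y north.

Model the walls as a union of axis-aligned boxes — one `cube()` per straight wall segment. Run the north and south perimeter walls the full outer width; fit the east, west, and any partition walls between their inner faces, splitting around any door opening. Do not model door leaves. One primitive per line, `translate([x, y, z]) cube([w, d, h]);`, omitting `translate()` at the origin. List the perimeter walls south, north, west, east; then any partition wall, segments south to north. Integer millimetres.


cube([4500, 100, 2800]);
translate([0, 4400, 0]) cube([4500, 100, 2800]);
translate([0, 100, 0]) cube([100, 4300, 2800]);
translate([4400, 100, 0]) cube([100, 4300, 2800]);
translate([1500, 100, 0]) cube([100, 500, 2800]);
translate([1500, 1600, 0]) cube([100, 2800, 2800]);


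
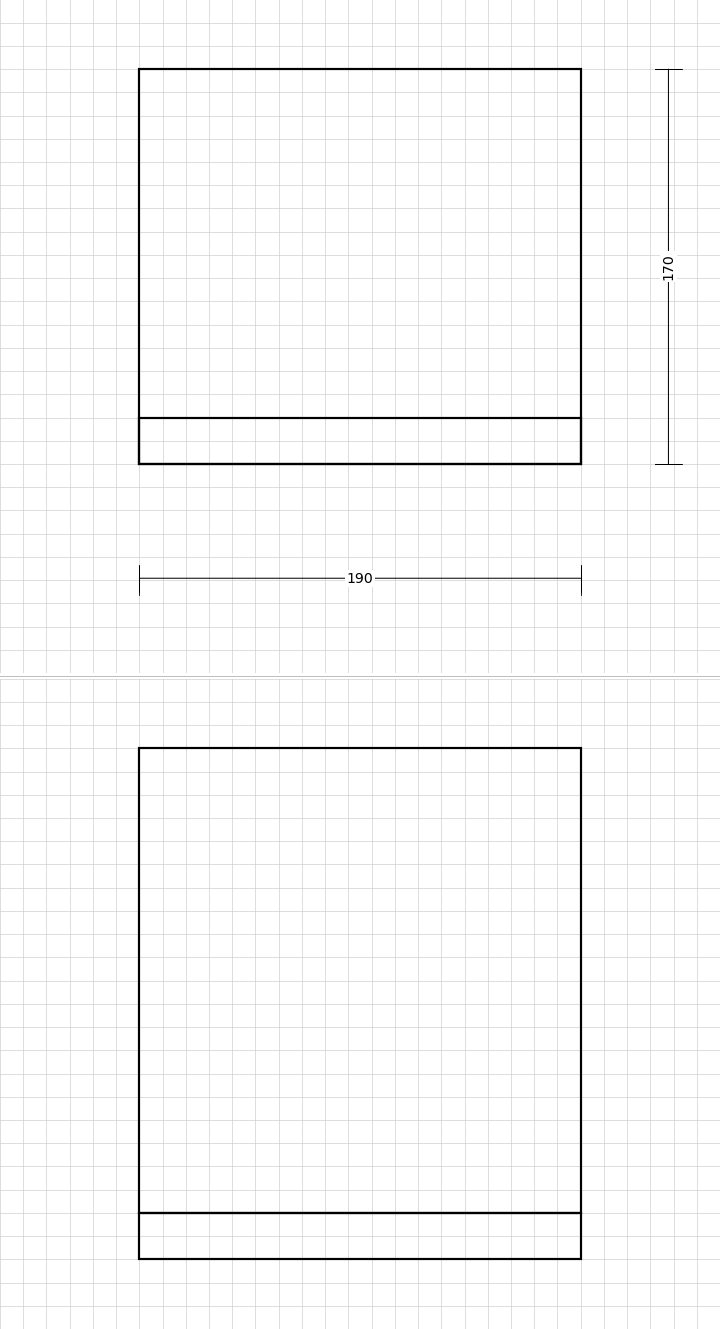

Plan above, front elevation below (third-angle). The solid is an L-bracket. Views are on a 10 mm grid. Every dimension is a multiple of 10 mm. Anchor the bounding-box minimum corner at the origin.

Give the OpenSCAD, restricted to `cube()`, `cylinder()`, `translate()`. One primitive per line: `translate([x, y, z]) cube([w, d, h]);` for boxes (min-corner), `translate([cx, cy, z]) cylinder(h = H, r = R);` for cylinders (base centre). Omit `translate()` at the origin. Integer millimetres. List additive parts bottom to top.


cube([190, 170, 20]);
translate([0, 0, 20]) cube([190, 20, 200]);
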